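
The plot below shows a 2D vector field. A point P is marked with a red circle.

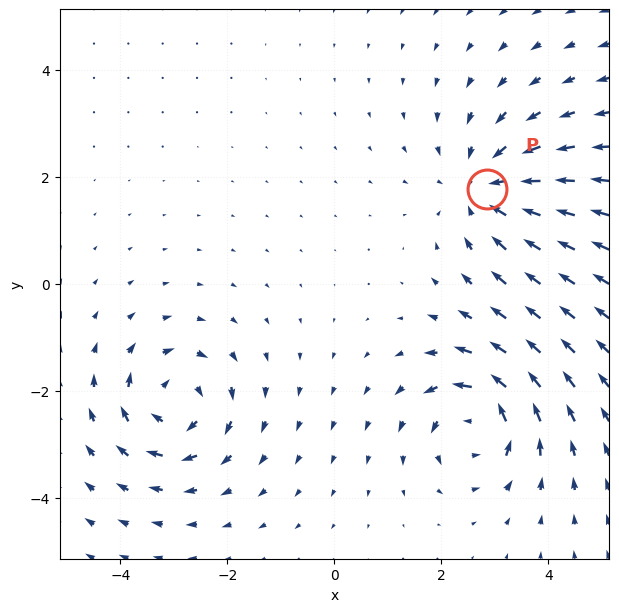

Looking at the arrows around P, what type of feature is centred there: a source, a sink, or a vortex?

At P (2.8, 1.8) the arrows converge inward. Divergence about -4, curl ≈0 — negative divergence with near-zero curl is a sink.

sink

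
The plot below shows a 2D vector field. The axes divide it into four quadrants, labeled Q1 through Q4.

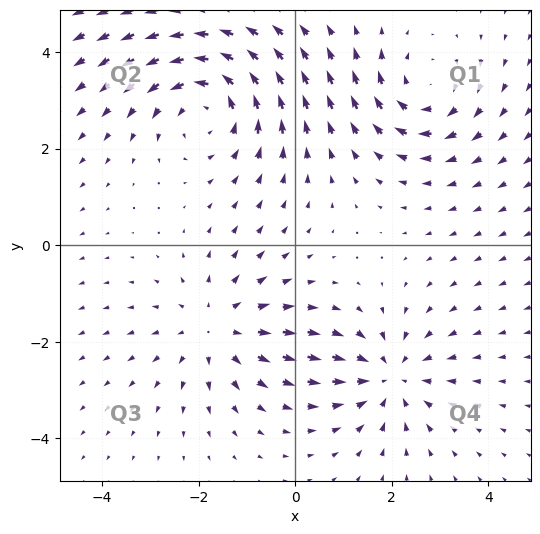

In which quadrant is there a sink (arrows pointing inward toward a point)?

The sink sits at approximately (2.0, -2.7), which lies in quadrant Q4. The divergence there is about -3, negative as expected for a sink.

Q4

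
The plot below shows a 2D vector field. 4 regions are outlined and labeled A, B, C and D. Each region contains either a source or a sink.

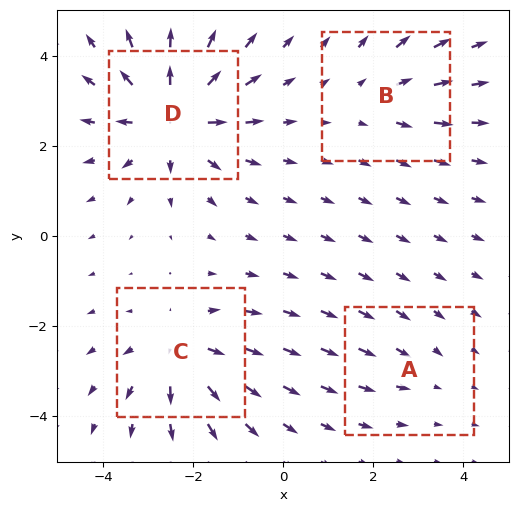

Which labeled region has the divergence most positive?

D

Divergence at each region's feature centre — A: about -2, B: about +3, C: about +5, D: about +7. Region D is most positive.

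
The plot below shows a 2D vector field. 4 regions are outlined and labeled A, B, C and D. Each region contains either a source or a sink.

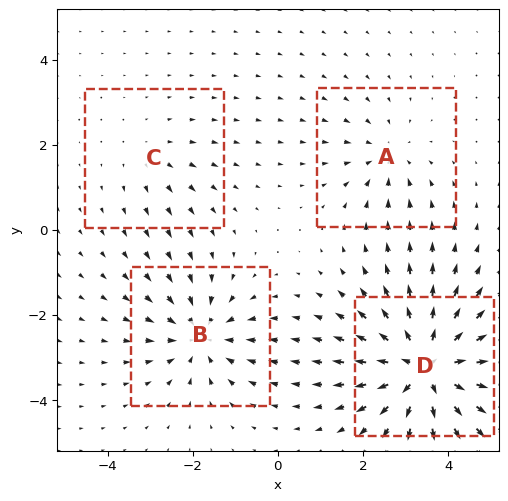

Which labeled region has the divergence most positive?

D

Divergence at each region's feature centre — A: about -3, B: about -5, C: about +2, D: about +7. Region D is most positive.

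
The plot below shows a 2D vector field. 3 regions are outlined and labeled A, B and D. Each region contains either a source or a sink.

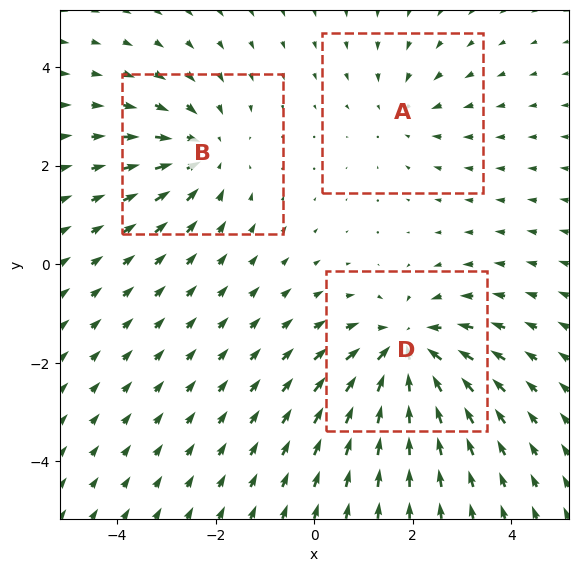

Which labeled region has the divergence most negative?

Divergence at each region's feature centre — A: about -2, B: about -3, D: about -4. Region D is most negative.

D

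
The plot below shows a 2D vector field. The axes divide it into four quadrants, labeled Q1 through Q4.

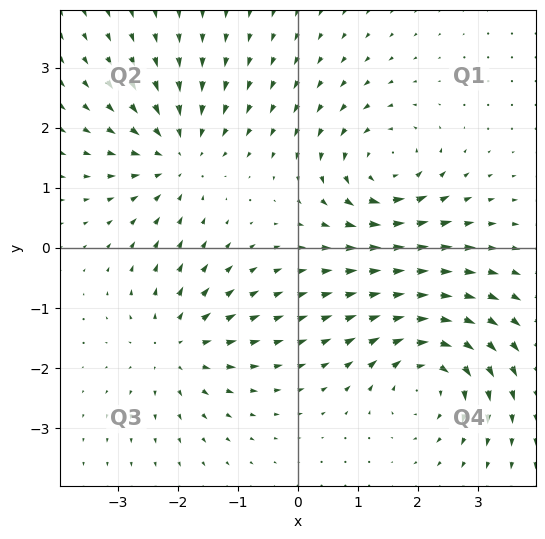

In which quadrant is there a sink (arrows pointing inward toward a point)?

Q2

The sink sits at approximately (-2.0, 1.5), which lies in quadrant Q2. The divergence there is about -5, negative as expected for a sink.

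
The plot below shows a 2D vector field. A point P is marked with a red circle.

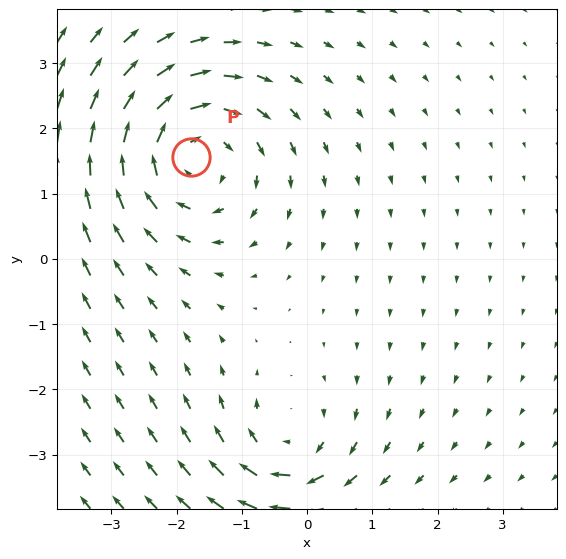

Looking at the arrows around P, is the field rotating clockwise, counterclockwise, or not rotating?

Near P at (-1.8, 1.6) the arrows circulate clockwise. The curl (z-component) there is about -4; negative curl means clockwise rotation.

clockwise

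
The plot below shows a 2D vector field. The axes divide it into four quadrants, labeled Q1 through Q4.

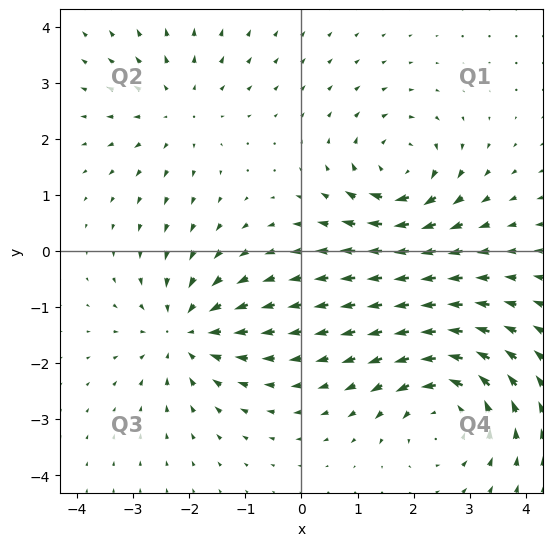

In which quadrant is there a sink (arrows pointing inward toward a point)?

The sink sits at approximately (-2.1, -1.4), which lies in quadrant Q3. The divergence there is about -4, negative as expected for a sink.

Q3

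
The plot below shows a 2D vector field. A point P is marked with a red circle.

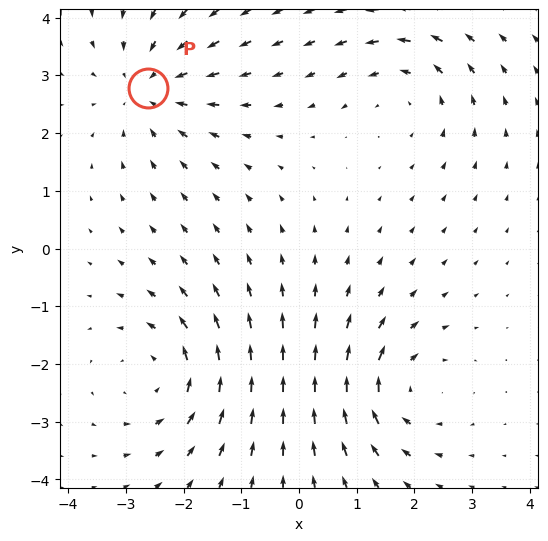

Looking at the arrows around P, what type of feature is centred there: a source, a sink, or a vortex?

At P (-2.6, 2.8) the arrows converge inward. Divergence about -3, curl ≈0 — negative divergence with near-zero curl is a sink.

sink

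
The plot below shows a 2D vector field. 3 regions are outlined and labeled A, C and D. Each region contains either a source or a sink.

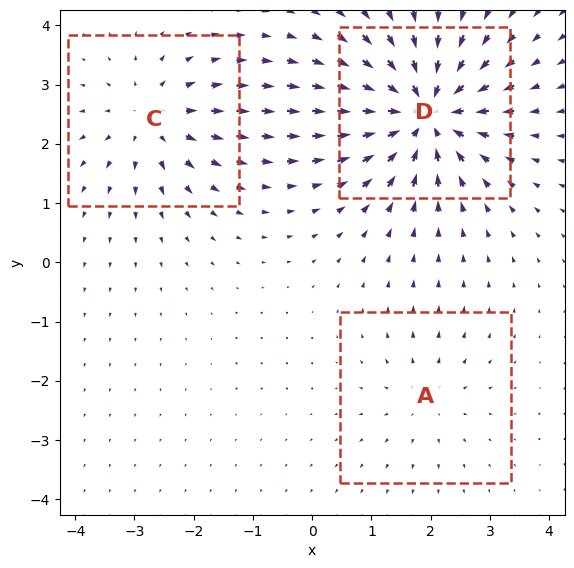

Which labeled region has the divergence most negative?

Divergence at each region's feature centre — A: about +2, C: about +3, D: about -6. Region D is most negative.

D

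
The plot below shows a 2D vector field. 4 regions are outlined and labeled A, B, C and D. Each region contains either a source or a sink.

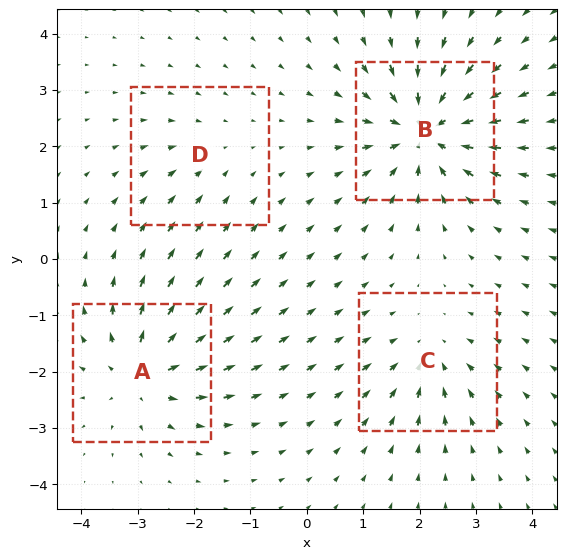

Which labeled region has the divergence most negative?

B

Divergence at each region's feature centre — A: about +6, B: about -8, C: about -4, D: about -2. Region B is most negative.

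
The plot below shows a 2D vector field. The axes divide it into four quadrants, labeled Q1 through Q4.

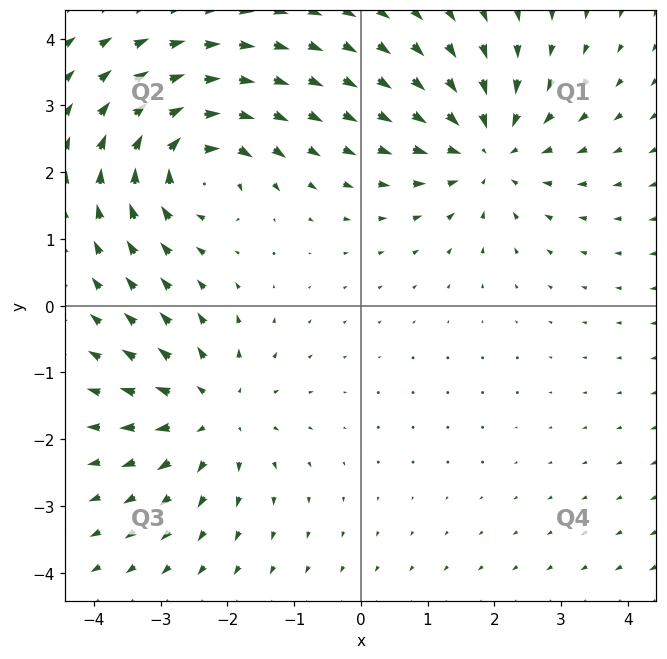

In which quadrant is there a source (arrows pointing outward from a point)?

The source sits at approximately (-2.2, -1.6), which lies in quadrant Q3. The divergence there is about +3, positive as expected for a source.

Q3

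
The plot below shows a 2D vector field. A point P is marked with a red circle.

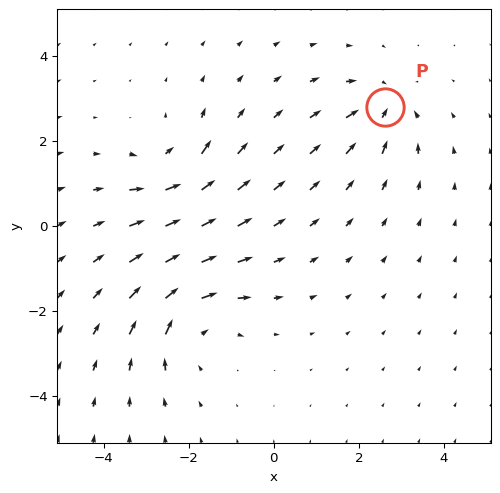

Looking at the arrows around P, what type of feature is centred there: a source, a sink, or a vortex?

sink

At P (2.6, 2.8) the arrows converge inward. Divergence about -4, curl ≈0 — negative divergence with near-zero curl is a sink.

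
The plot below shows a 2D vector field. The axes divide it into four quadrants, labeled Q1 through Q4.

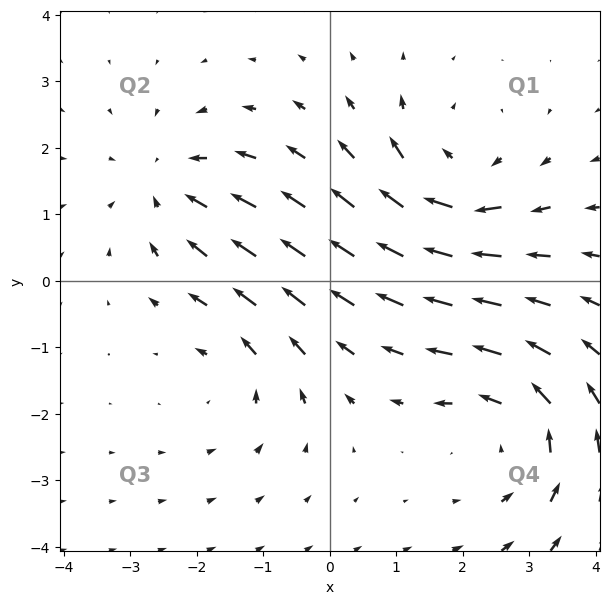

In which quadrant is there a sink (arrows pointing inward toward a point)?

The sink sits at approximately (-2.4, 1.4), which lies in quadrant Q2. The divergence there is about -3, negative as expected for a sink.

Q2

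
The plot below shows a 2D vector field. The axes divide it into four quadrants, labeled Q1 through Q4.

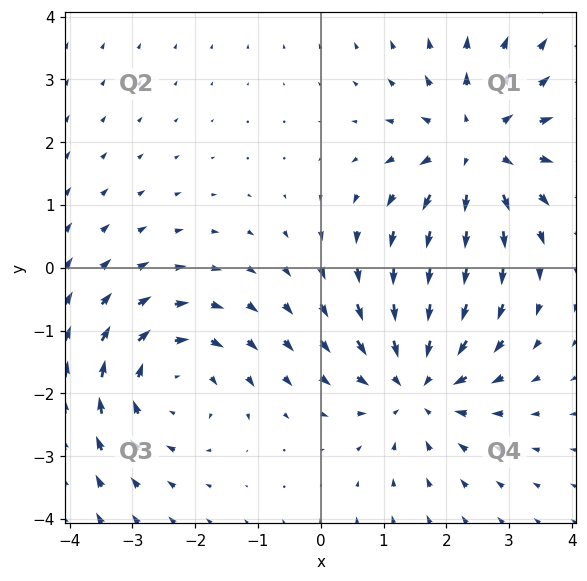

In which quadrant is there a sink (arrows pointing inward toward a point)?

Q4

The sink sits at approximately (1.5, -1.8), which lies in quadrant Q4. The divergence there is about -4, negative as expected for a sink.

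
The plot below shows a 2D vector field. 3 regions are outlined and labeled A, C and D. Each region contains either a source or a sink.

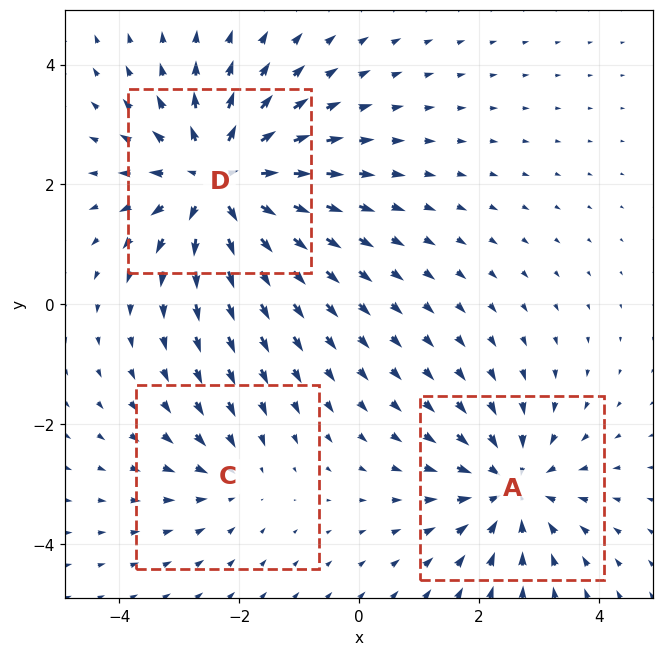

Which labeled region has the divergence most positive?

Divergence at each region's feature centre — A: about -3, C: about -2, D: about +5. Region D is most positive.

D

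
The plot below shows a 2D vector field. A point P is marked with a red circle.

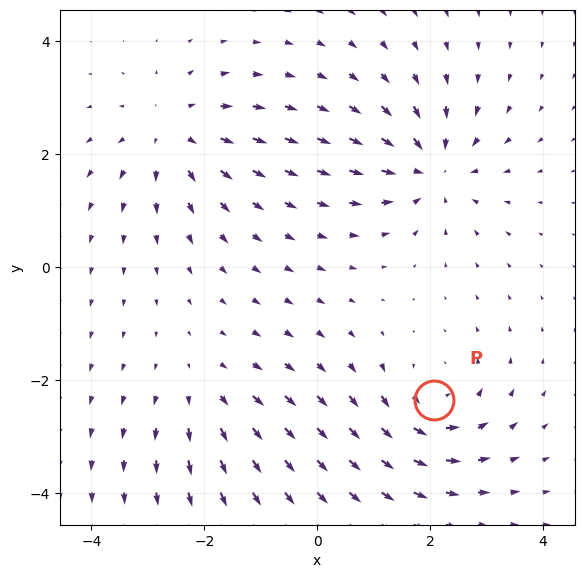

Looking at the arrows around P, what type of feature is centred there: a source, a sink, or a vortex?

vortex

At P (2.1, -2.3) the arrows circulate counterclockwise. Divergence ≈0, curl about +4 — near-zero divergence with nonzero curl is a vortex.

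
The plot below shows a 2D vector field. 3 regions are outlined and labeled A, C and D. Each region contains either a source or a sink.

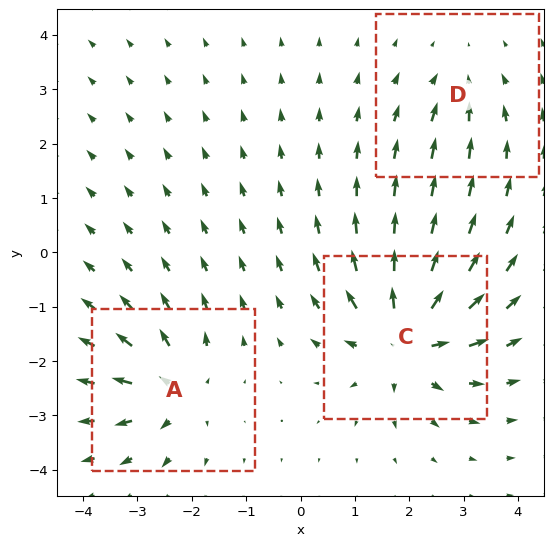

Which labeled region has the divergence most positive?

Divergence at each region's feature centre — A: about +4, C: about +6, D: about -2. Region C is most positive.

C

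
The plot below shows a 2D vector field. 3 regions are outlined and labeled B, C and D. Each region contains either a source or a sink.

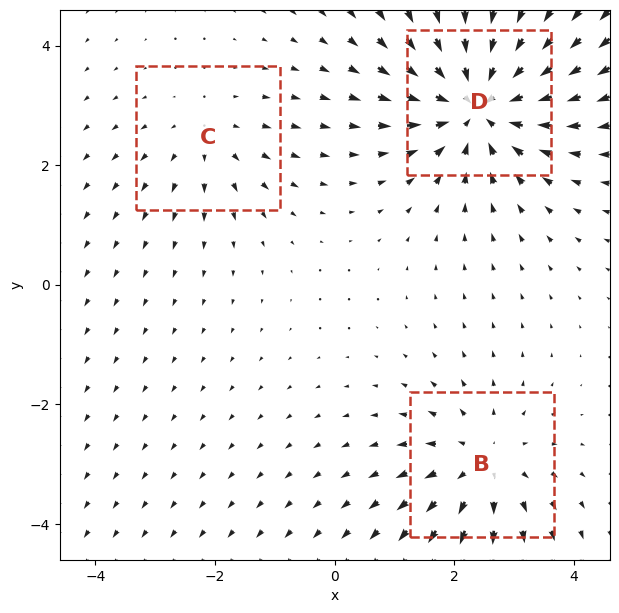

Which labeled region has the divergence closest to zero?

Divergence at each region's feature centre — B: about +3, C: about +2, D: about -5. Region C is closest to zero.

C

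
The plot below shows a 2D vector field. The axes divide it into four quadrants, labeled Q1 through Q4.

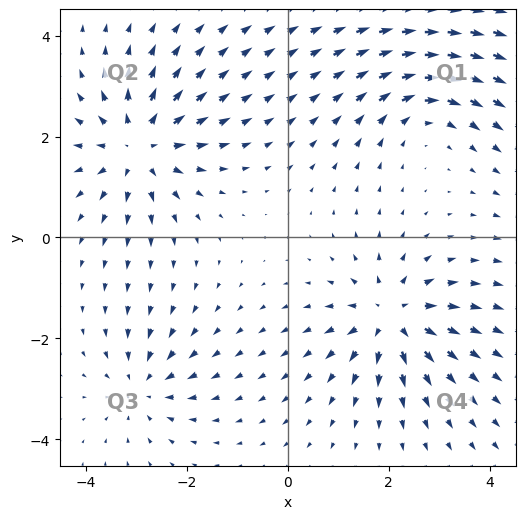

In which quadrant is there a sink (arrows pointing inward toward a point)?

The sink sits at approximately (-2.9, -2.9), which lies in quadrant Q3. The divergence there is about -4, negative as expected for a sink.

Q3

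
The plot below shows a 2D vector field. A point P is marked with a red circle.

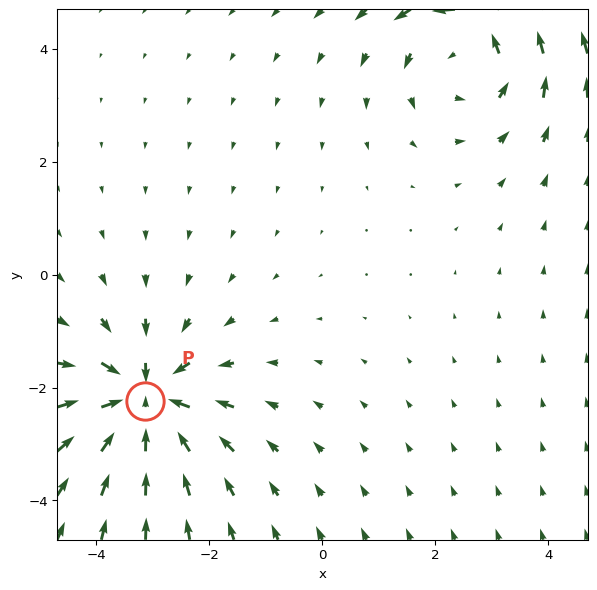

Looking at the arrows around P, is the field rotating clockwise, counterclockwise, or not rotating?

not rotating

Near P at (-3.1, -2.2) the arrows show no circulation. The curl there is ≈0.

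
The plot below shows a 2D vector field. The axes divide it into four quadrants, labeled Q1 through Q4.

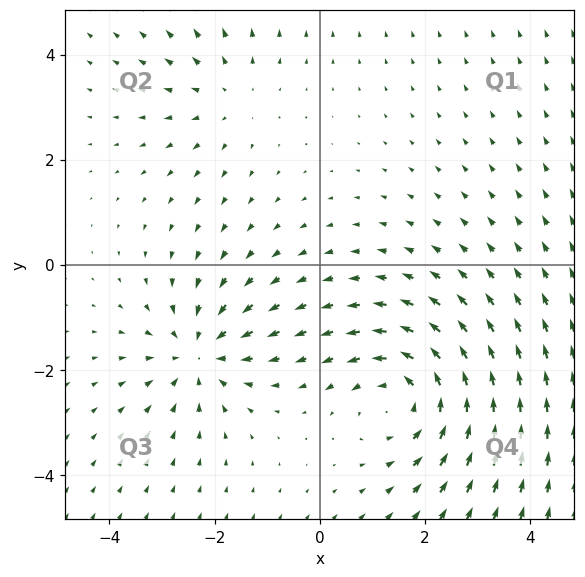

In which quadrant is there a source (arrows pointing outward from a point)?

The source sits at approximately (-1.7, 3.2), which lies in quadrant Q2. The divergence there is about +2, positive as expected for a source.

Q2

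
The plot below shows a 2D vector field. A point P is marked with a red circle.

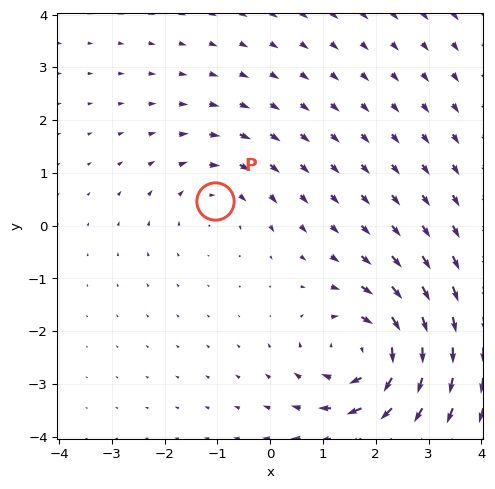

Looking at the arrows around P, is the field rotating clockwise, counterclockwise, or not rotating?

Near P at (-1.1, 0.5) the arrows circulate clockwise. The curl (z-component) there is about -2; negative curl means clockwise rotation.

clockwise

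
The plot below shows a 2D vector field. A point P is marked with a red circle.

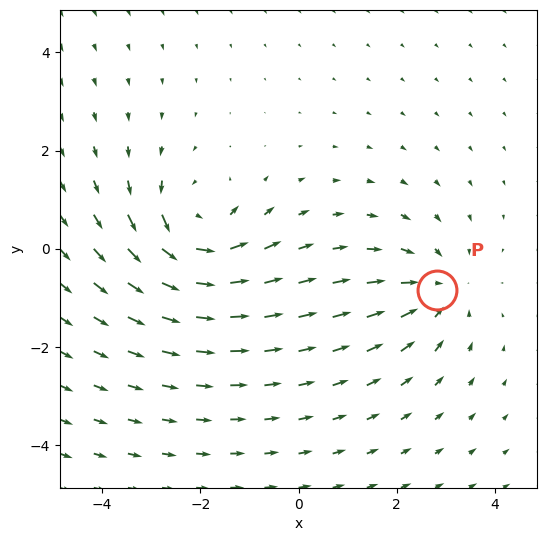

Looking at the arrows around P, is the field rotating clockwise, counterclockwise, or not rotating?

Near P at (2.8, -0.8) the arrows show no circulation. The curl there is ≈0.

not rotating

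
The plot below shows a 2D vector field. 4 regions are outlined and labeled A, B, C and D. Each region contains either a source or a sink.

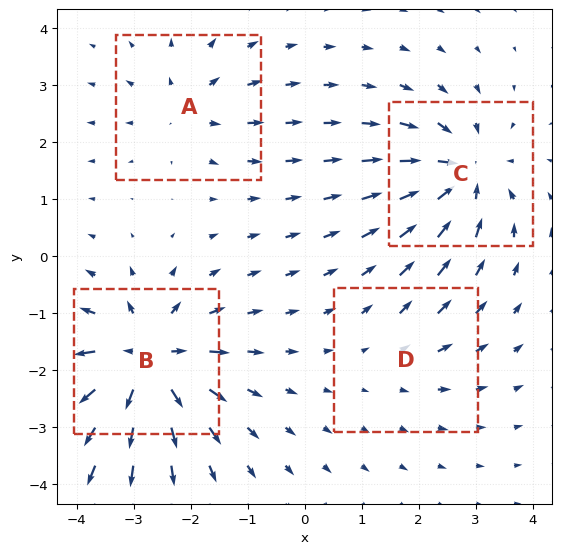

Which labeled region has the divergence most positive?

B

Divergence at each region's feature centre — A: about +4, B: about +8, C: about -6, D: about +2. Region B is most positive.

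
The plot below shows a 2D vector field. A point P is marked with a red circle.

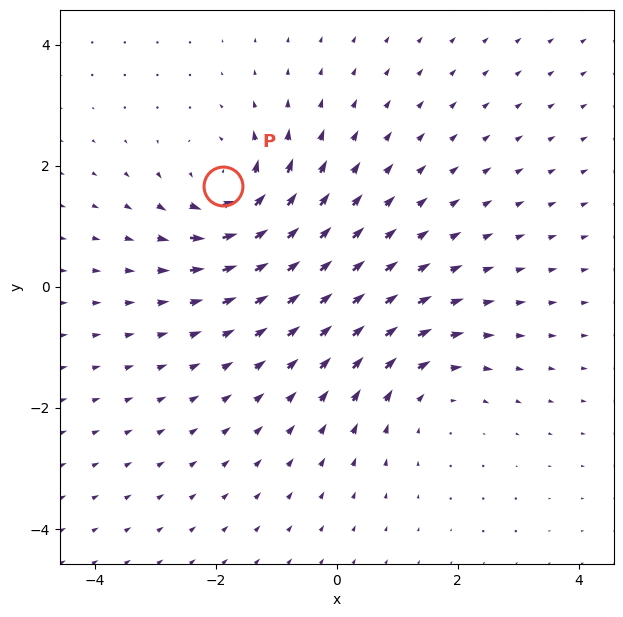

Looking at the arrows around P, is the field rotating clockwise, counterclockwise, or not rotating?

Near P at (-1.9, 1.7) the arrows circulate counterclockwise. The curl (z-component) there is about +6; positive curl means counterclockwise rotation.

counterclockwise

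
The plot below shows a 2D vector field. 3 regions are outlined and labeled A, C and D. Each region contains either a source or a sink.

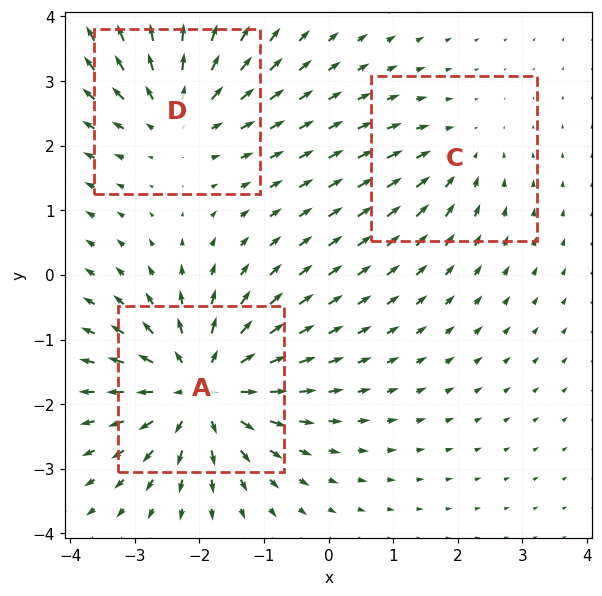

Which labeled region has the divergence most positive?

Divergence at each region's feature centre — A: about +5, C: about -2, D: about +4. Region A is most positive.

A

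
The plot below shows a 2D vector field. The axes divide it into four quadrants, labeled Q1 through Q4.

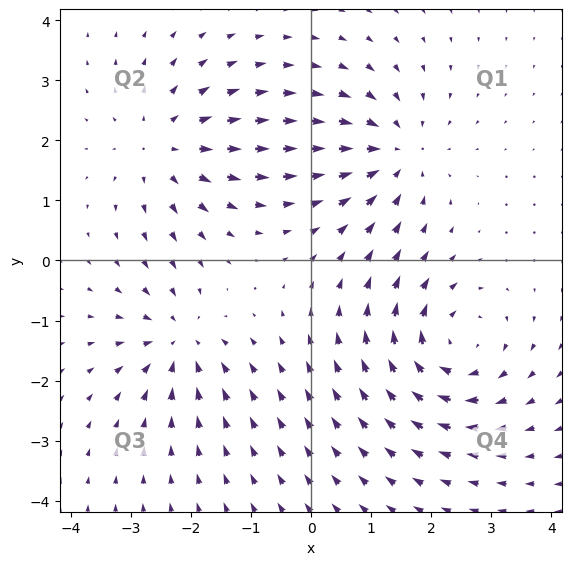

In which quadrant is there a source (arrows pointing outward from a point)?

Q2

The source sits at approximately (-2.4, 1.9), which lies in quadrant Q2. The divergence there is about +4, positive as expected for a source.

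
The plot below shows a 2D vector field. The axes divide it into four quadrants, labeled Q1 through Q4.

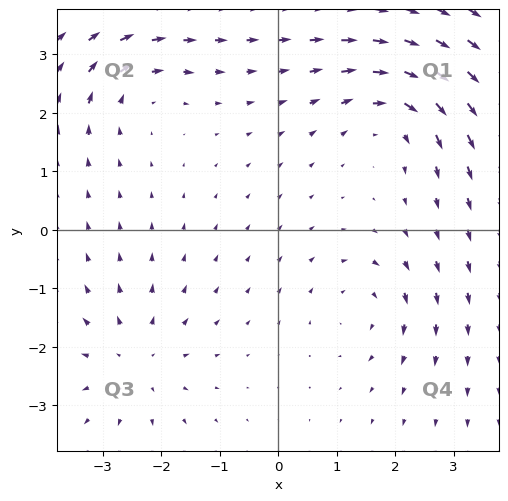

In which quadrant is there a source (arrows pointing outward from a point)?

The source sits at approximately (-2.5, -2.2), which lies in quadrant Q3. The divergence there is about +3, positive as expected for a source.

Q3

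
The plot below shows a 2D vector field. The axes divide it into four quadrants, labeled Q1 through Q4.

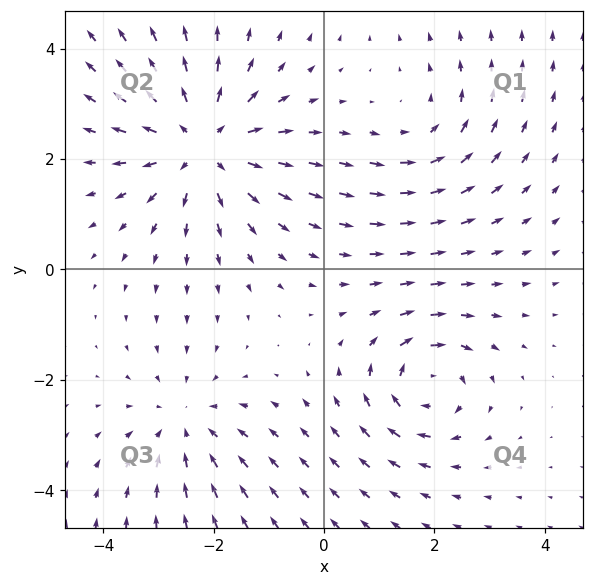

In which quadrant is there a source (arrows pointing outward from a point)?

Q2

The source sits at approximately (-2.2, 2.3), which lies in quadrant Q2. The divergence there is about +4, positive as expected for a source.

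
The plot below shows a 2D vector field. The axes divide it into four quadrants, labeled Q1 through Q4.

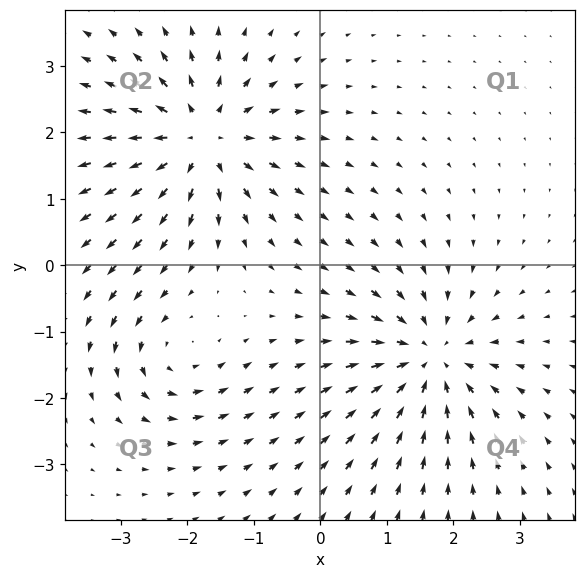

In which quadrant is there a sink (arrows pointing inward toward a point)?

Q4

The sink sits at approximately (1.6, -1.4), which lies in quadrant Q4. The divergence there is about -5, negative as expected for a sink.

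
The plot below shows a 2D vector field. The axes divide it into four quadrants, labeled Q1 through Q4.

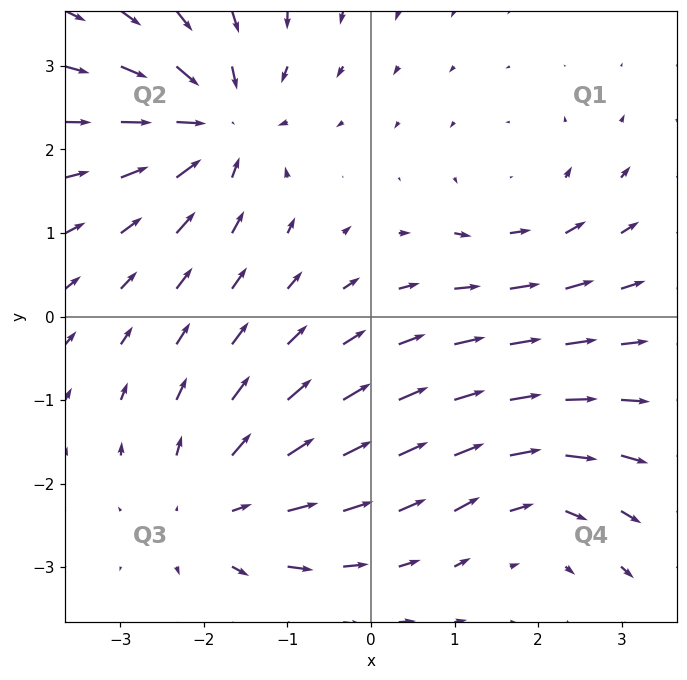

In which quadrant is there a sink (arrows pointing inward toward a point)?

Q2

The sink sits at approximately (-1.8, 2.3), which lies in quadrant Q2. The divergence there is about -6, negative as expected for a sink.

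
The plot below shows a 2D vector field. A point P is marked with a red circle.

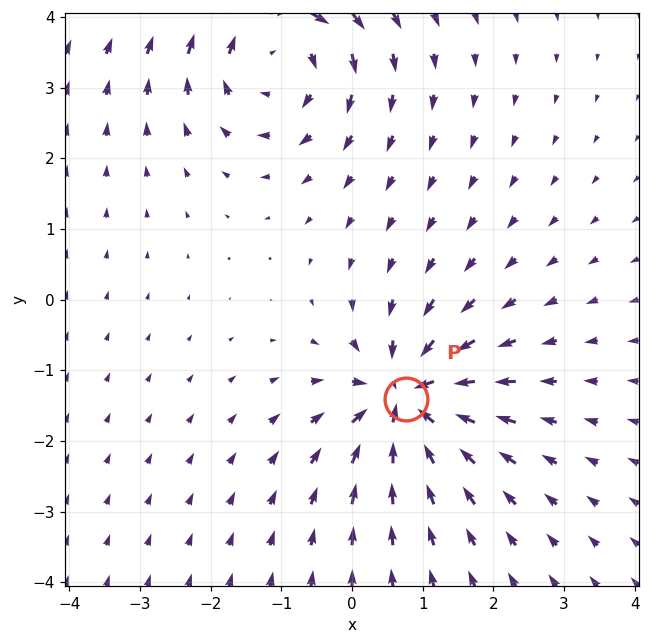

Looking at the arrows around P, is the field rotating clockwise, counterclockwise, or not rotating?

Near P at (0.8, -1.4) the arrows show no circulation. The curl there is ≈0.

not rotating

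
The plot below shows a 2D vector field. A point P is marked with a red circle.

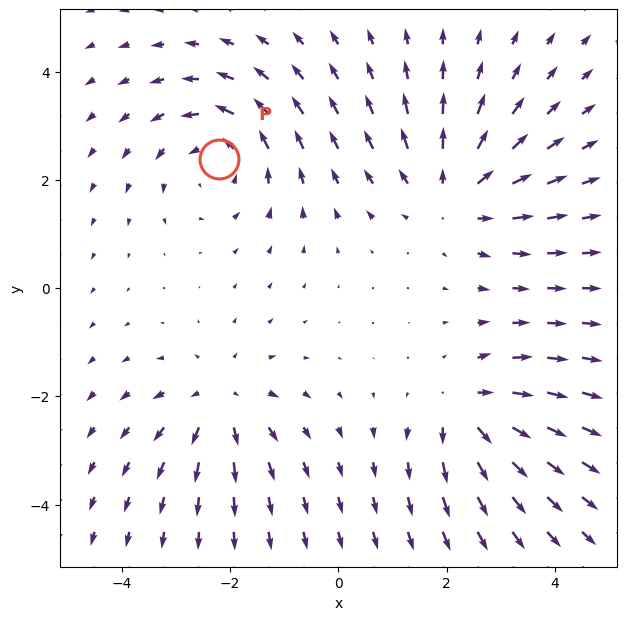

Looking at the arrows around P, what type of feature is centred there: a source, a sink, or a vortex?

At P (-2.2, 2.4) the arrows circulate counterclockwise. Divergence ≈0, curl about +4 — near-zero divergence with nonzero curl is a vortex.

vortex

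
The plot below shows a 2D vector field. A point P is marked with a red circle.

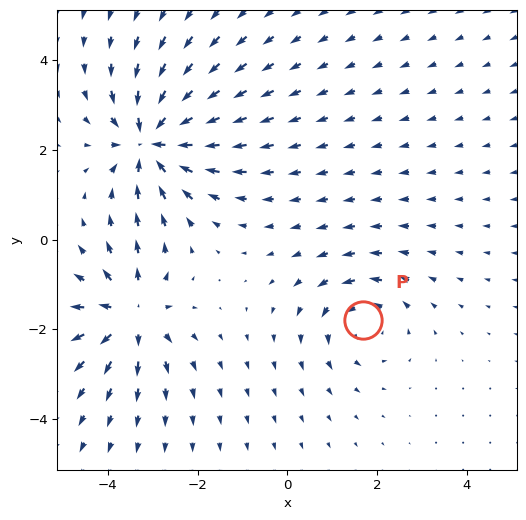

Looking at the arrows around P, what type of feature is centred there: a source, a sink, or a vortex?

vortex

At P (1.7, -1.8) the arrows circulate counterclockwise. Divergence ≈0, curl about +3 — near-zero divergence with nonzero curl is a vortex.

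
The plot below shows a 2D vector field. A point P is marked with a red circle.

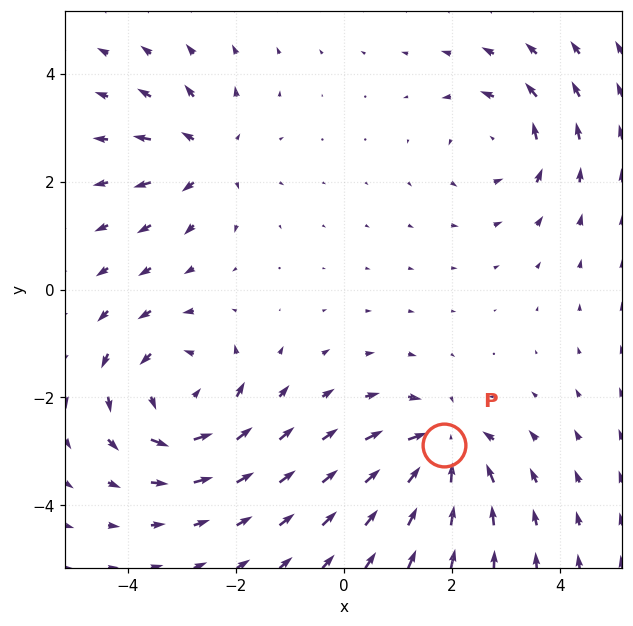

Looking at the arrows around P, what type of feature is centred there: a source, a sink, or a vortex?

sink

At P (1.9, -2.9) the arrows converge inward. Divergence about -6, curl ≈0 — negative divergence with near-zero curl is a sink.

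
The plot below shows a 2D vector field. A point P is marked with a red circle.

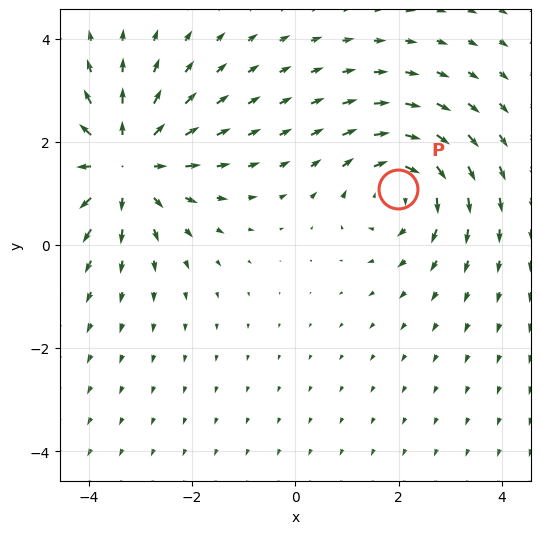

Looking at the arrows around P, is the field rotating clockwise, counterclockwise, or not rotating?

clockwise

Near P at (2.0, 1.1) the arrows circulate clockwise. The curl (z-component) there is about -4; negative curl means clockwise rotation.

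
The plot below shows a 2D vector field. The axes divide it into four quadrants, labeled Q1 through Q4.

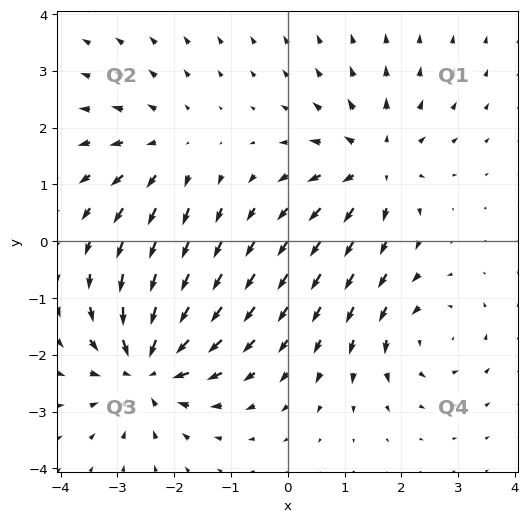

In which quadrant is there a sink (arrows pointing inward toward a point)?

The sink sits at approximately (-2.5, -2.2), which lies in quadrant Q3. The divergence there is about -6, negative as expected for a sink.

Q3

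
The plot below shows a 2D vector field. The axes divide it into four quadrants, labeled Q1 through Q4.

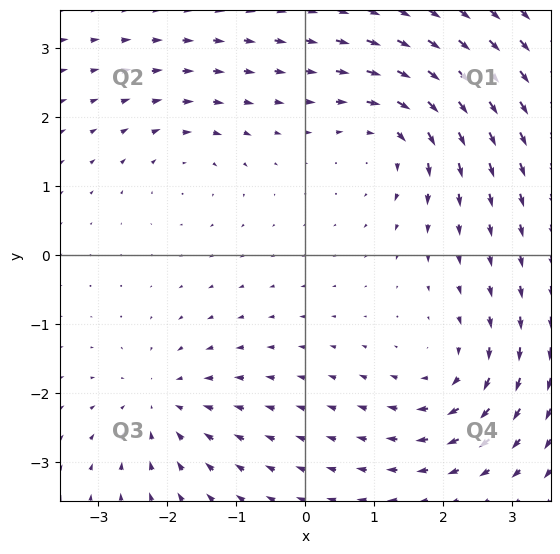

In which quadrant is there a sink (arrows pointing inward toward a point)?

Q3

The sink sits at approximately (-2.1, -2.2), which lies in quadrant Q3. The divergence there is about -5, negative as expected for a sink.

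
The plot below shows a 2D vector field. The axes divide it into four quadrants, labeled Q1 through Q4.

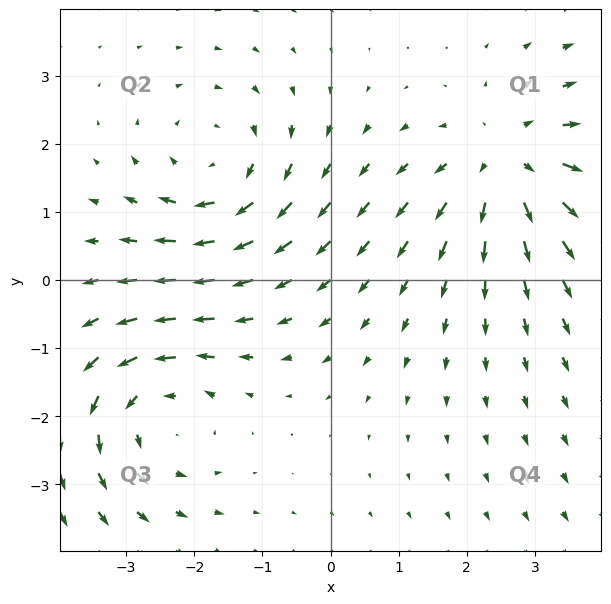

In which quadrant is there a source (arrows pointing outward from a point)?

The source sits at approximately (2.6, 1.7), which lies in quadrant Q1. The divergence there is about +4, positive as expected for a source.

Q1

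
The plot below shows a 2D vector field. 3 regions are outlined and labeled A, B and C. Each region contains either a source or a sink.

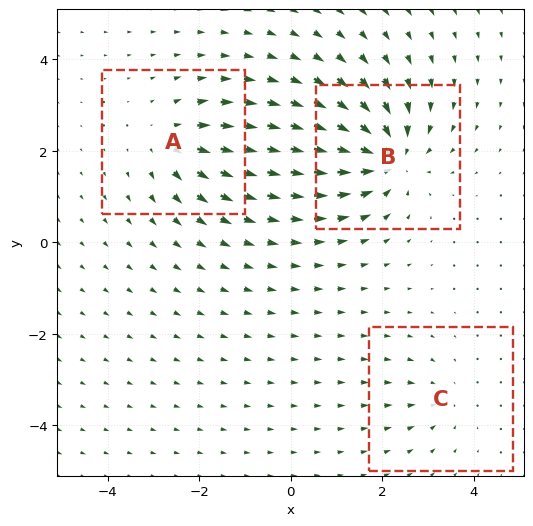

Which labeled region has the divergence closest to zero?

Divergence at each region's feature centre — A: about +3, B: about -6, C: about -2. Region C is closest to zero.

C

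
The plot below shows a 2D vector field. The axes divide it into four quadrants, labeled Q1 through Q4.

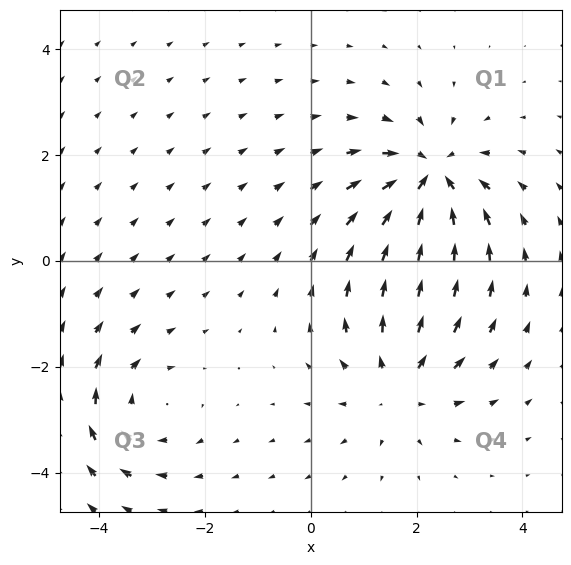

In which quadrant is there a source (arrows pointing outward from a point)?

Q4

The source sits at approximately (1.7, -2.3), which lies in quadrant Q4. The divergence there is about +4, positive as expected for a source.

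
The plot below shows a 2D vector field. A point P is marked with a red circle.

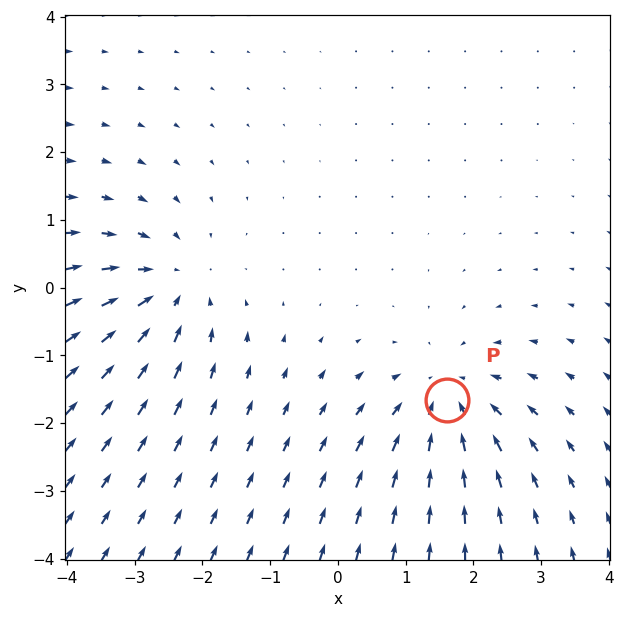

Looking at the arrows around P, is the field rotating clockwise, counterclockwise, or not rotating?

not rotating

Near P at (1.6, -1.7) the arrows show no circulation. The curl there is ≈0.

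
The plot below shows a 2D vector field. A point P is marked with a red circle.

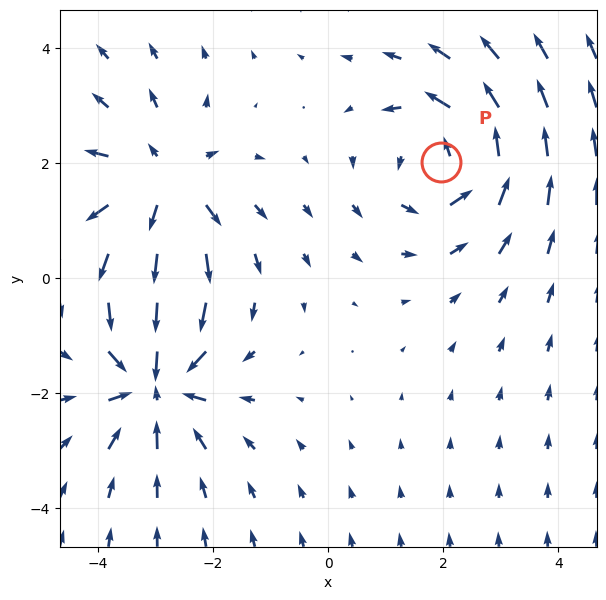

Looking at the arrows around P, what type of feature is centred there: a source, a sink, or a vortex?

At P (2.0, 2.0) the arrows circulate counterclockwise. Divergence ≈0, curl about +3 — near-zero divergence with nonzero curl is a vortex.

vortex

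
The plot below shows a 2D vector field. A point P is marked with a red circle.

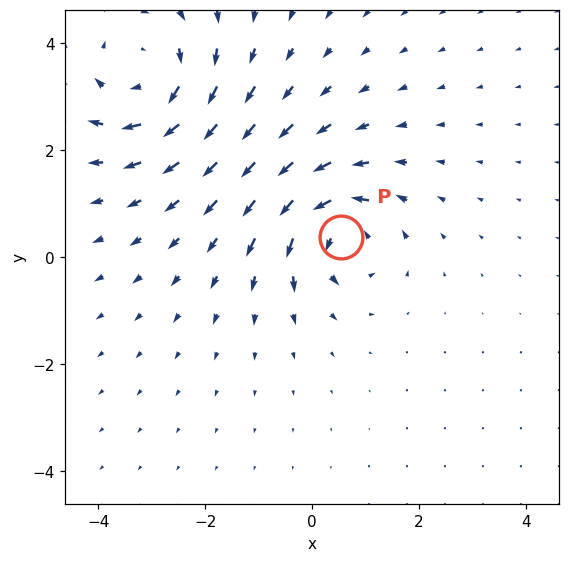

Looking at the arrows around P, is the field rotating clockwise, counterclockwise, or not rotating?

counterclockwise

Near P at (0.5, 0.4) the arrows circulate counterclockwise. The curl (z-component) there is about +6; positive curl means counterclockwise rotation.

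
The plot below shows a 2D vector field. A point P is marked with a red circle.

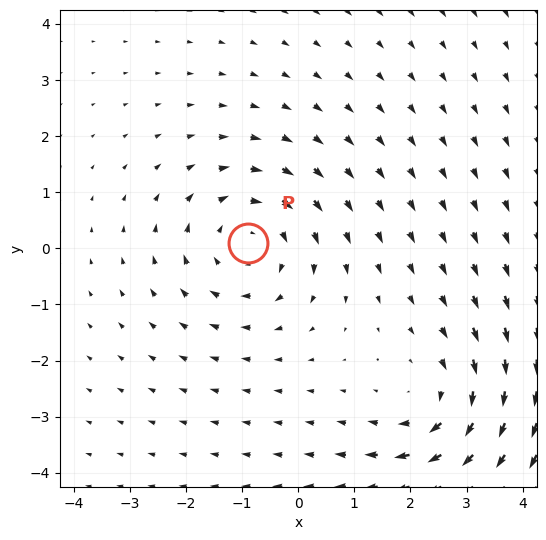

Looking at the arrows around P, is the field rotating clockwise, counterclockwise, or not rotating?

Near P at (-0.9, 0.1) the arrows circulate clockwise. The curl (z-component) there is about -3; negative curl means clockwise rotation.

clockwise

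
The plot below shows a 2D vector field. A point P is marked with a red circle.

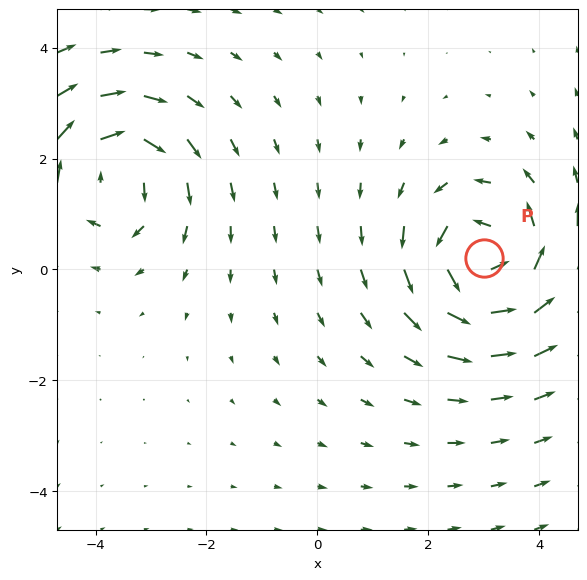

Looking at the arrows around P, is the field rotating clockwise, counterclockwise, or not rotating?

counterclockwise

Near P at (3.0, 0.2) the arrows circulate counterclockwise. The curl (z-component) there is about +5; positive curl means counterclockwise rotation.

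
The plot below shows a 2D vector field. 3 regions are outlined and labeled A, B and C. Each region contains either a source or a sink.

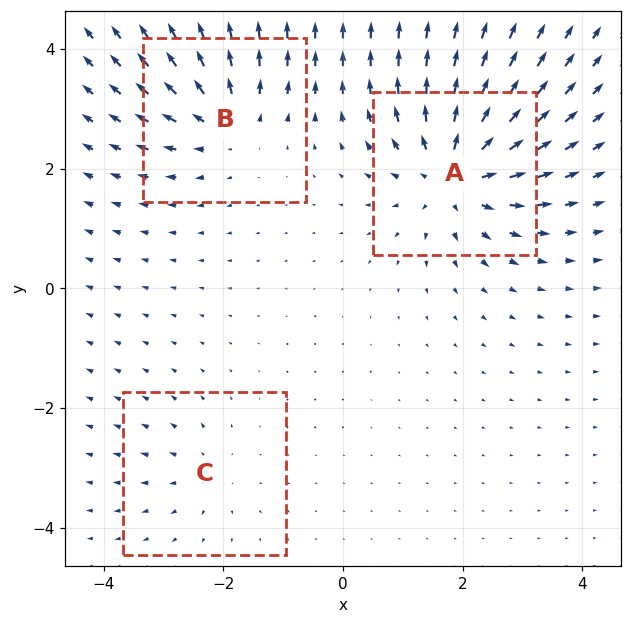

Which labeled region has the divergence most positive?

A

Divergence at each region's feature centre — A: about +6, B: about +4, C: about +2. Region A is most positive.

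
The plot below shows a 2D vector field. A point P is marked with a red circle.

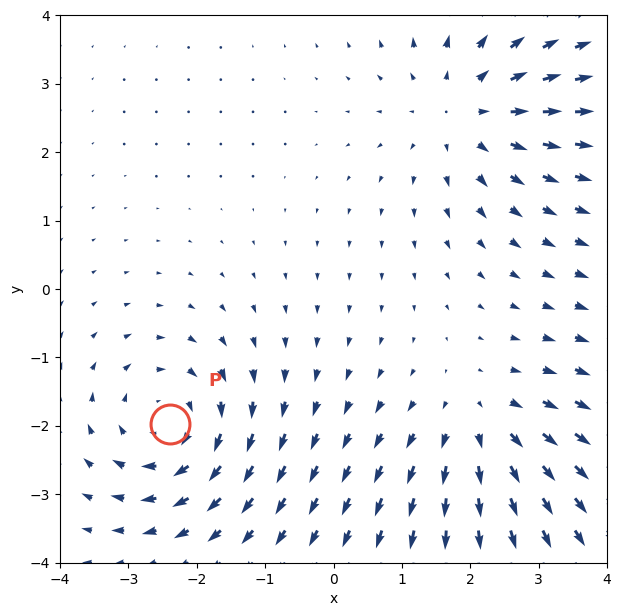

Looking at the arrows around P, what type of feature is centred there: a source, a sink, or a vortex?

At P (-2.4, -2.0) the arrows circulate clockwise. Divergence ≈0, curl about -3 — near-zero divergence with nonzero curl is a vortex.

vortex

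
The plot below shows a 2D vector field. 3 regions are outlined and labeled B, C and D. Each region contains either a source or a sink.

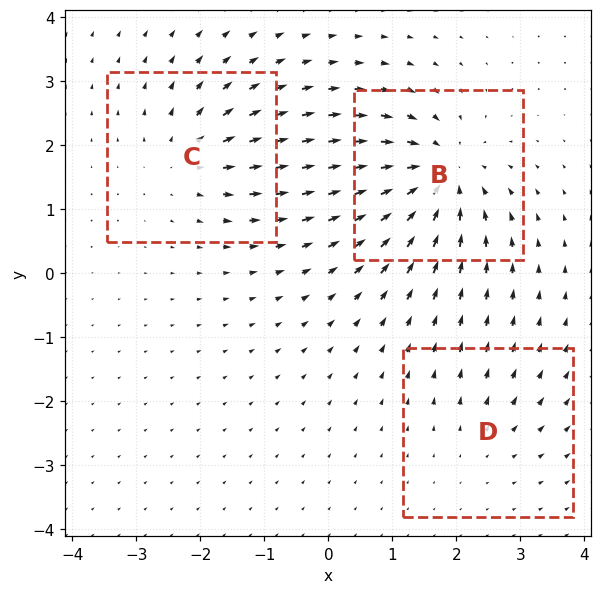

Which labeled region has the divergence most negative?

Divergence at each region's feature centre — B: about -6, C: about +4, D: about +2. Region B is most negative.

B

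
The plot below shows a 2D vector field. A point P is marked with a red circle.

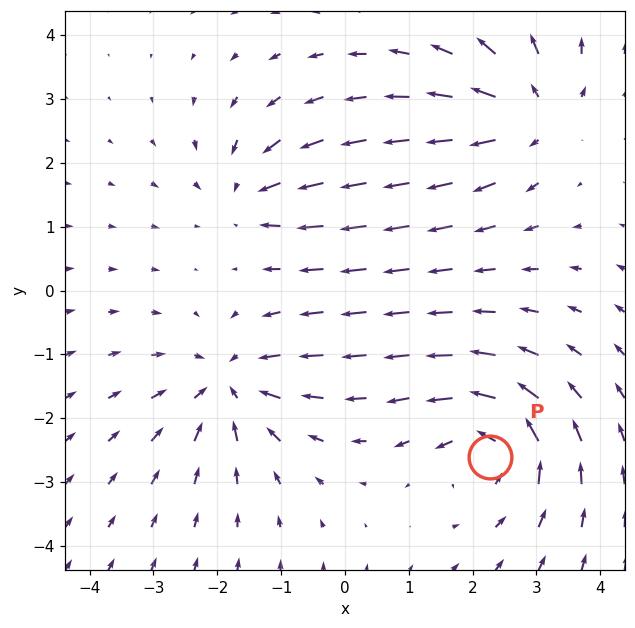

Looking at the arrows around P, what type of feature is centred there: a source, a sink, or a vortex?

At P (2.3, -2.6) the arrows circulate counterclockwise. Divergence ≈0, curl about +6 — near-zero divergence with nonzero curl is a vortex.

vortex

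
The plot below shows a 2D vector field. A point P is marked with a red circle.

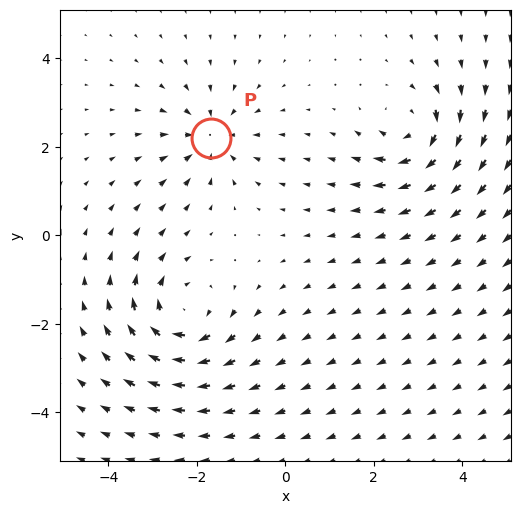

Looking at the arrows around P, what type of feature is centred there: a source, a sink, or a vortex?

At P (-1.7, 2.2) the arrows converge inward. Divergence about -3, curl ≈0 — negative divergence with near-zero curl is a sink.

sink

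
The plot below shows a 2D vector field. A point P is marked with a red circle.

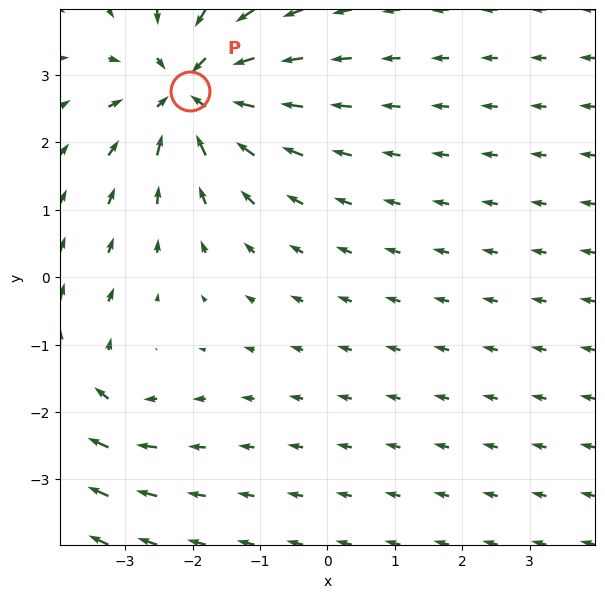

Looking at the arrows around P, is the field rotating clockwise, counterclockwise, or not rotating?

not rotating

Near P at (-2.0, 2.8) the arrows show no circulation. The curl there is ≈0.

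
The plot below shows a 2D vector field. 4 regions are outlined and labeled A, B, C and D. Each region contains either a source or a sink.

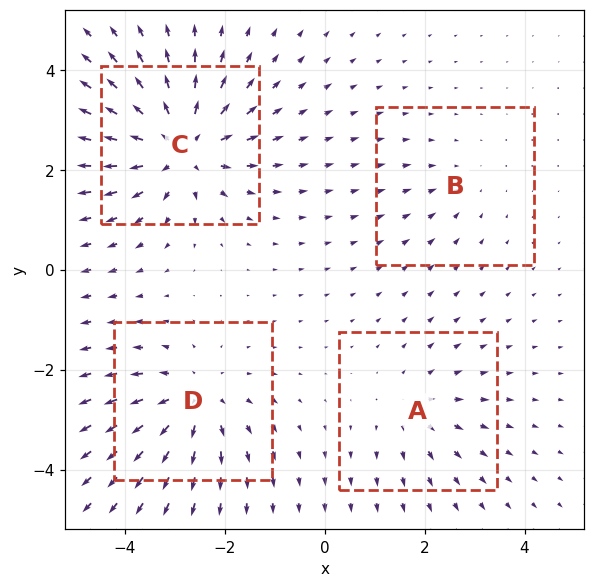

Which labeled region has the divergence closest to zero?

B

Divergence at each region's feature centre — A: about +3, B: about -2, C: about +7, D: about +5. Region B is closest to zero.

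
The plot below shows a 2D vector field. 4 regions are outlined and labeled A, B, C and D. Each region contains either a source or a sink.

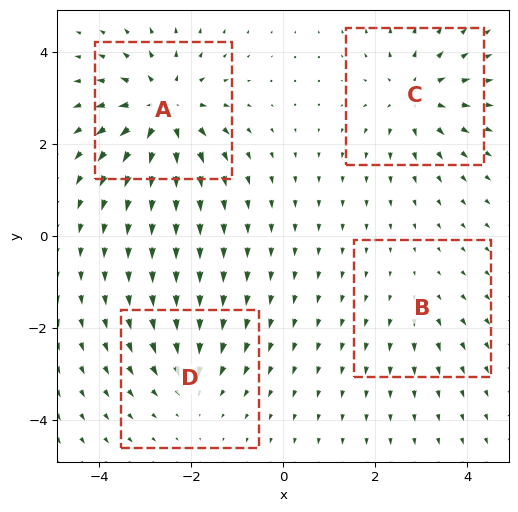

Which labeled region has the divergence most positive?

A

Divergence at each region's feature centre — A: about +7, B: about +2, C: about +5, D: about -4. Region A is most positive.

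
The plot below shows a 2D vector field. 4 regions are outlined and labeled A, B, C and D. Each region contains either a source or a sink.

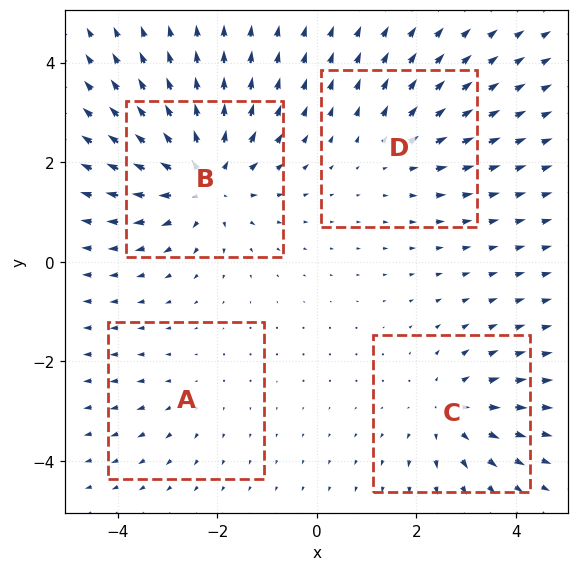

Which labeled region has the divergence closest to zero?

Divergence at each region's feature centre — A: about +2, B: about +6, C: about +4, D: about +3. Region A is closest to zero.

A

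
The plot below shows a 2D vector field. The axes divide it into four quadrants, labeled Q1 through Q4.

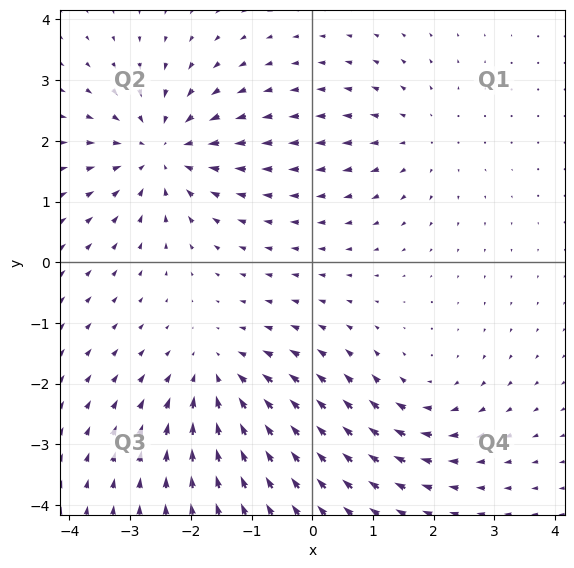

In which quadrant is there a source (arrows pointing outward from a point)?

Q1

The source sits at approximately (1.8, 2.1), which lies in quadrant Q1. The divergence there is about +2, positive as expected for a source.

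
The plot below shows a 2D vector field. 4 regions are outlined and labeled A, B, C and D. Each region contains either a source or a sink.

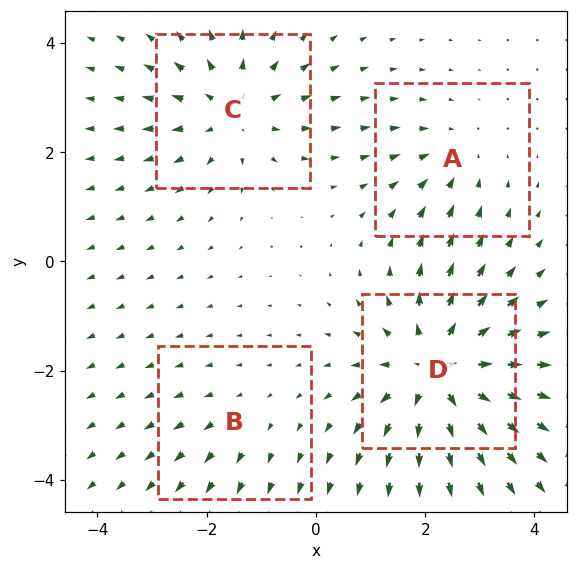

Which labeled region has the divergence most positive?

Divergence at each region's feature centre — A: about -3, B: about +2, C: about +5, D: about +7. Region D is most positive.

D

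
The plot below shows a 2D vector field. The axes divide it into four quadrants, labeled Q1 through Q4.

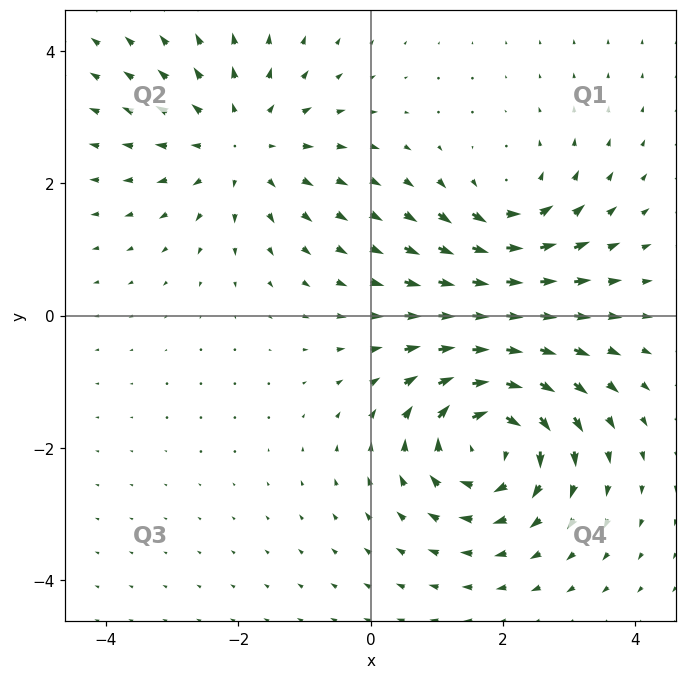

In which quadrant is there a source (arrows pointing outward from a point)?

The source sits at approximately (-1.9, 2.6), which lies in quadrant Q2. The divergence there is about +3, positive as expected for a source.

Q2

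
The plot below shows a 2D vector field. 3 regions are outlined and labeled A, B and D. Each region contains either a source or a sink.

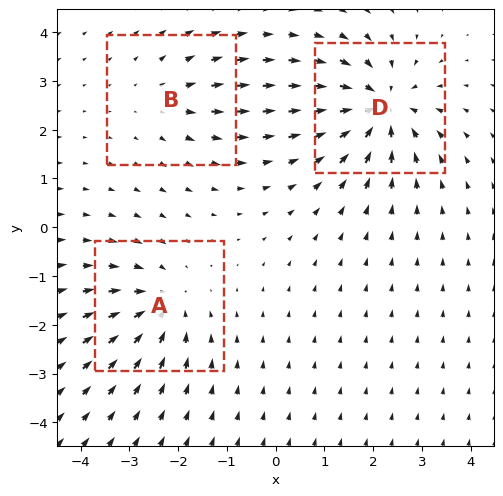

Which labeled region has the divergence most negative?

D

Divergence at each region's feature centre — A: about -4, B: about +2, D: about -5. Region D is most negative.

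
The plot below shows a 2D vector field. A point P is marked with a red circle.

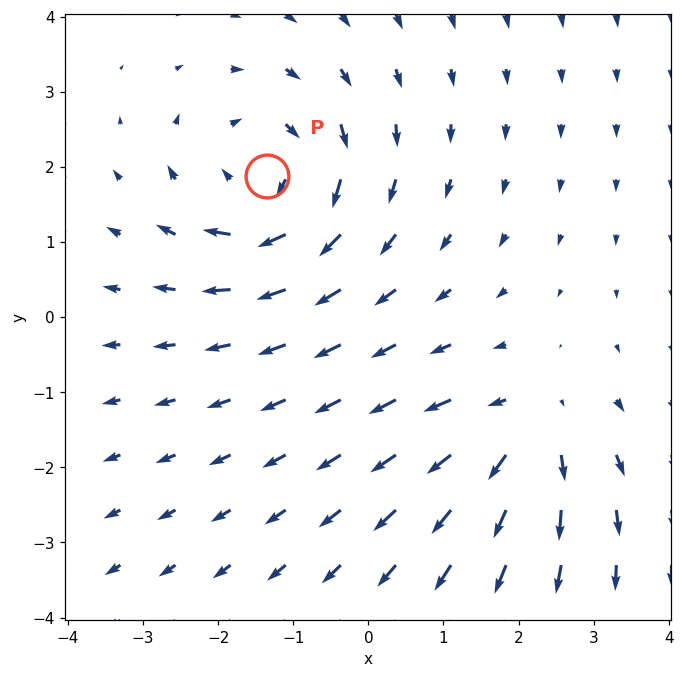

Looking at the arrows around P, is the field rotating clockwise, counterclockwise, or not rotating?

Near P at (-1.3, 1.9) the arrows circulate clockwise. The curl (z-component) there is about -4; negative curl means clockwise rotation.

clockwise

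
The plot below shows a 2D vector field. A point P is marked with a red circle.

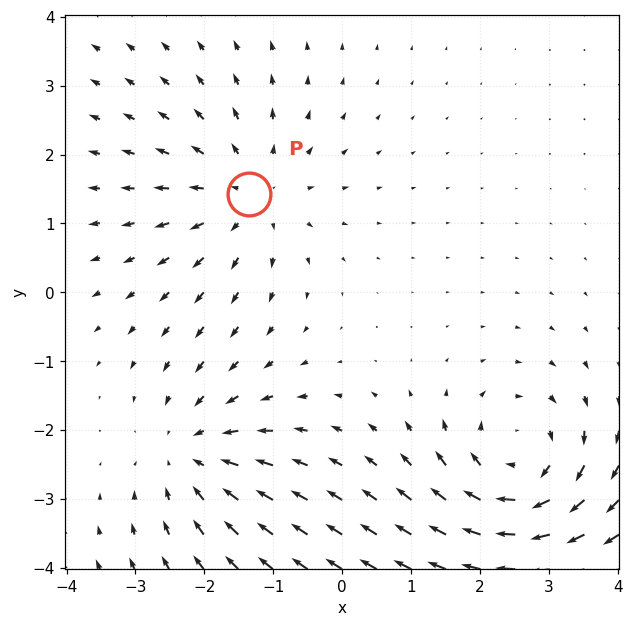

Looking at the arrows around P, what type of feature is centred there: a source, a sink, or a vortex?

source

At P (-1.4, 1.4) the arrows spread outward. Divergence about +3, curl ≈0 — positive divergence with near-zero curl is a source.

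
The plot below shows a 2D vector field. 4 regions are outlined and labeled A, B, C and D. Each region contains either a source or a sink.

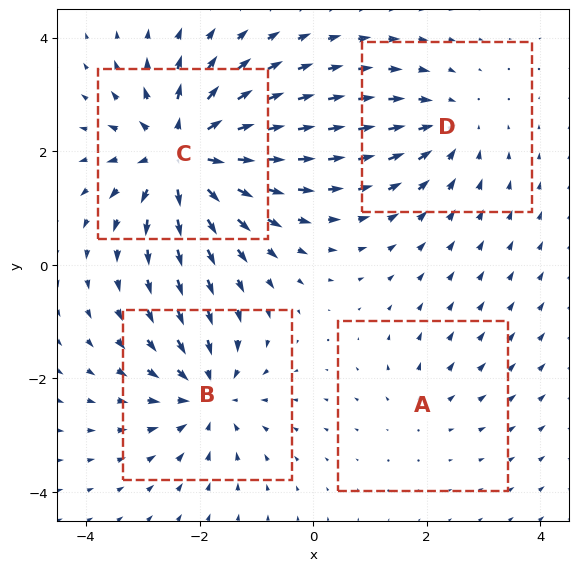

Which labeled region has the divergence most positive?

Divergence at each region's feature centre — A: about +2, B: about -5, C: about +8, D: about -4. Region C is most positive.

C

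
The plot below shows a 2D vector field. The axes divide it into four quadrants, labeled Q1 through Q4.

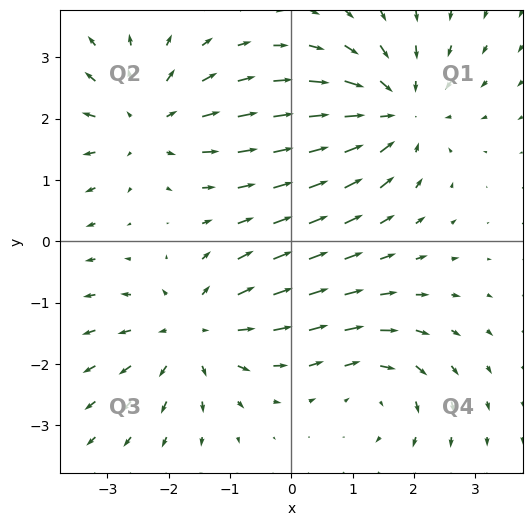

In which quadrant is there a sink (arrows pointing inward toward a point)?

The sink sits at approximately (1.7, 2.1), which lies in quadrant Q1. The divergence there is about -4, negative as expected for a sink.

Q1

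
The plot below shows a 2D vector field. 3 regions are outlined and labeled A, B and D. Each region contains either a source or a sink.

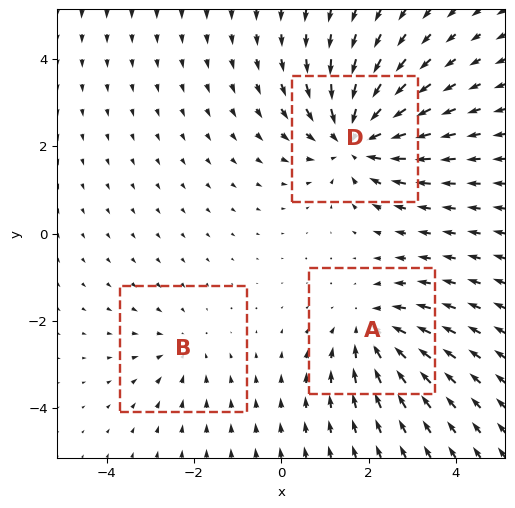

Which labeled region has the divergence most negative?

D

Divergence at each region's feature centre — A: about -3, B: about -2, D: about -4. Region D is most negative.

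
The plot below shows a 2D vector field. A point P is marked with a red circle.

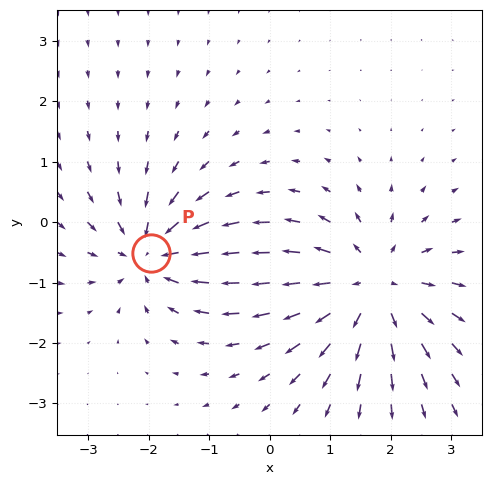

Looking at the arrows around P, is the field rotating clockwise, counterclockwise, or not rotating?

Near P at (-2.0, -0.5) the arrows show no circulation. The curl there is ≈0.

not rotating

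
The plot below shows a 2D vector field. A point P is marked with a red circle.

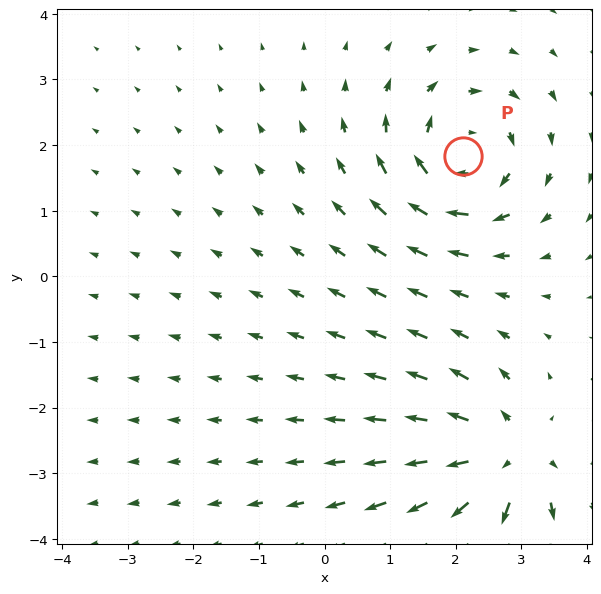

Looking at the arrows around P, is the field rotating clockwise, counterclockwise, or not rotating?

clockwise

Near P at (2.1, 1.8) the arrows circulate clockwise. The curl (z-component) there is about -5; negative curl means clockwise rotation.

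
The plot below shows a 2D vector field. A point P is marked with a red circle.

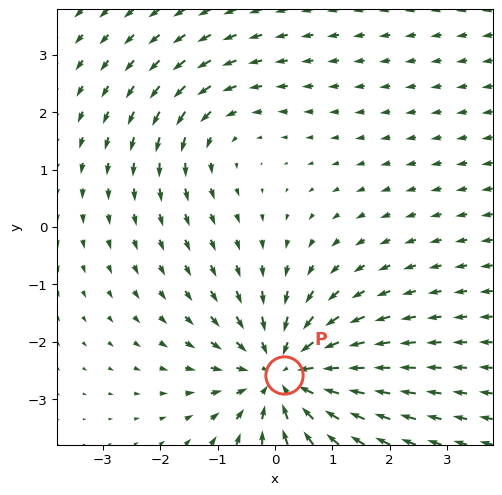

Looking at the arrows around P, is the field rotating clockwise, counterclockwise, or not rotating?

Near P at (0.2, -2.6) the arrows show no circulation. The curl there is ≈0.

not rotating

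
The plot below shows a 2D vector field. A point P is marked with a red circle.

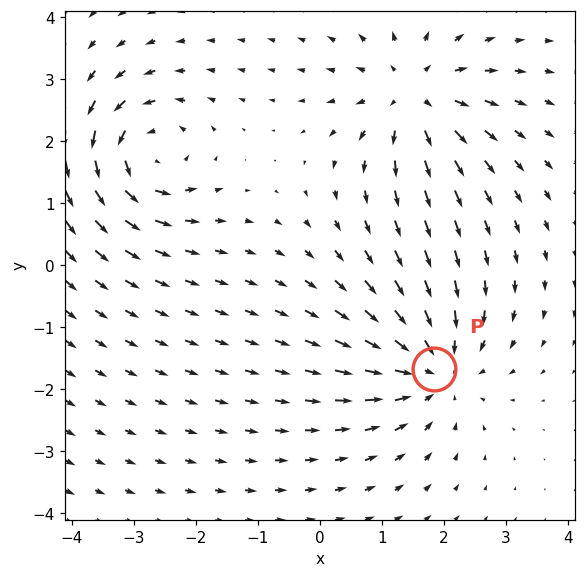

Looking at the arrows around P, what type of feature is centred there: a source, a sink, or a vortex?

sink

At P (1.8, -1.7) the arrows converge inward. Divergence about -3, curl ≈0 — negative divergence with near-zero curl is a sink.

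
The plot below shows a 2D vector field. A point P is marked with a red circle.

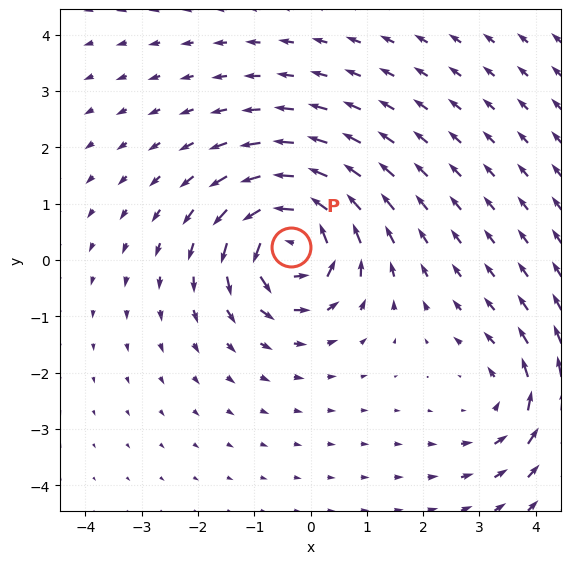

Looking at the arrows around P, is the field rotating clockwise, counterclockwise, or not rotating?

Near P at (-0.3, 0.2) the arrows circulate counterclockwise. The curl (z-component) there is about +6; positive curl means counterclockwise rotation.

counterclockwise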